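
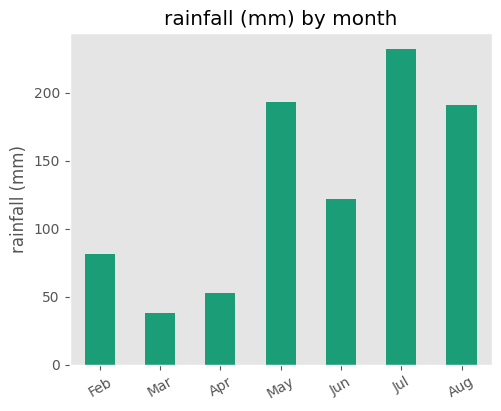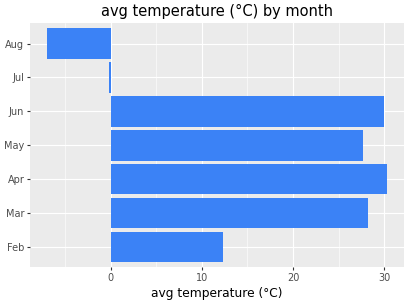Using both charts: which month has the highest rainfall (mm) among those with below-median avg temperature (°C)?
Jul

Chart 2 median avg temperature (°C) ≈ 30; below-median months: Feb, Jul, Aug. Among those, Jul has the highest rainfall (mm) (≈ 225).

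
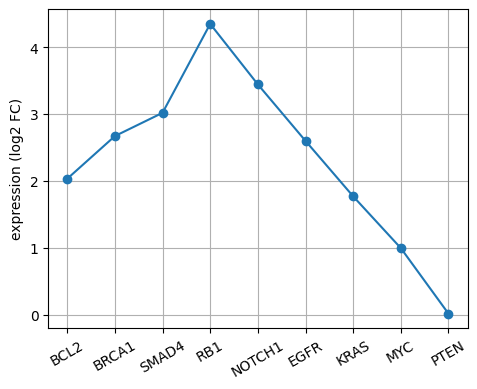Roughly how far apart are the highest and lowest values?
Max RB1 ≈ 4.5, min PTEN ≈ 0.0; range ≈ 4.5.

≈ 4.5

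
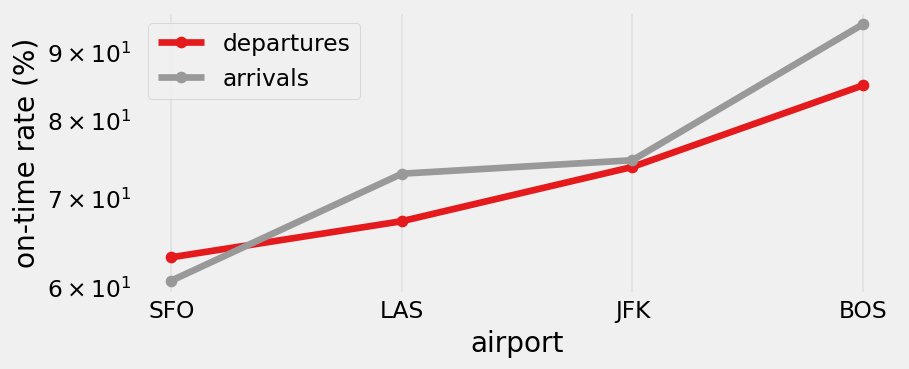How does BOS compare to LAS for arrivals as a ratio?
≈ 1.27×

BOS ≈ 95, LAS ≈ 75; 95/75 ≈ 1.27.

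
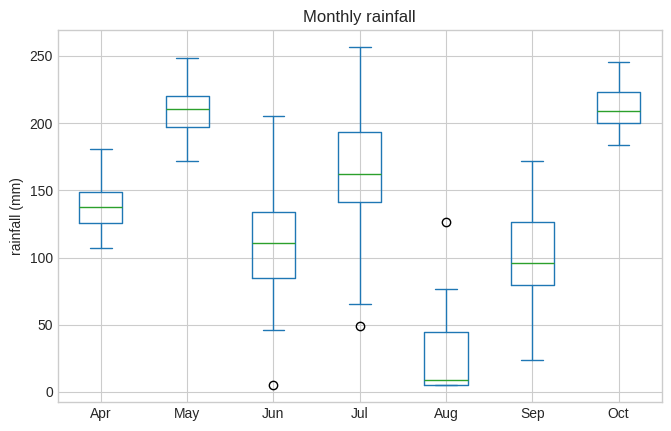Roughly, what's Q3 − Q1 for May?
Q3 ≈ 220, Q1 ≈ 200; IQR ≈ 20.

≈ 20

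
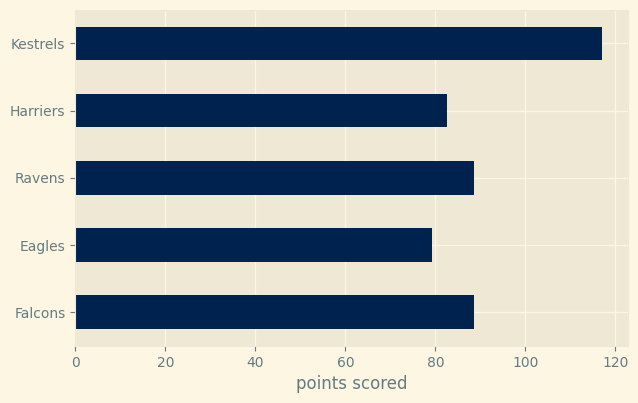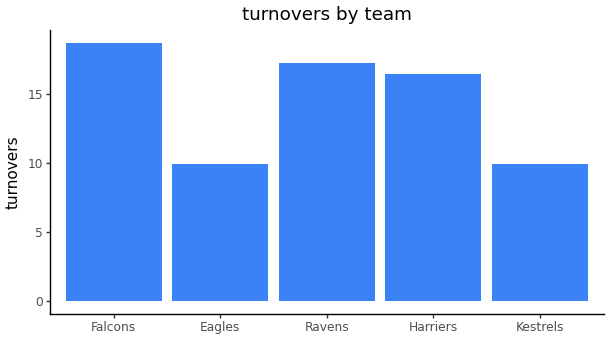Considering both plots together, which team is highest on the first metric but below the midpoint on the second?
Kestrels

Chart 2 median turnovers ≈ 16; below-median teams: Eagles, Kestrels. Among those, Kestrels has the highest points scored (≈ 120).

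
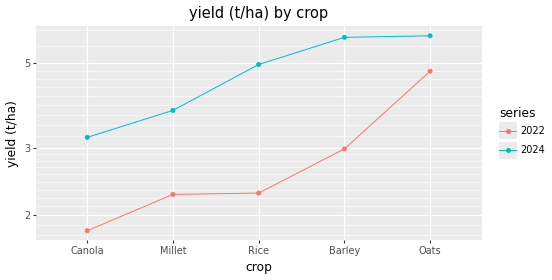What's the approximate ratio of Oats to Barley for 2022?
Oats ≈ 5.0, Barley ≈ 3.0; 5.0/3.0 ≈ 1.67.

≈ 1.67×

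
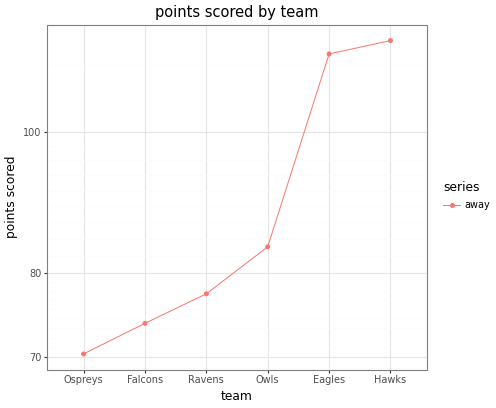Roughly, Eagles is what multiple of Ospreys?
≈ 1.64×

Eagles ≈ 115, Ospreys ≈ 70; 115/70 ≈ 1.64.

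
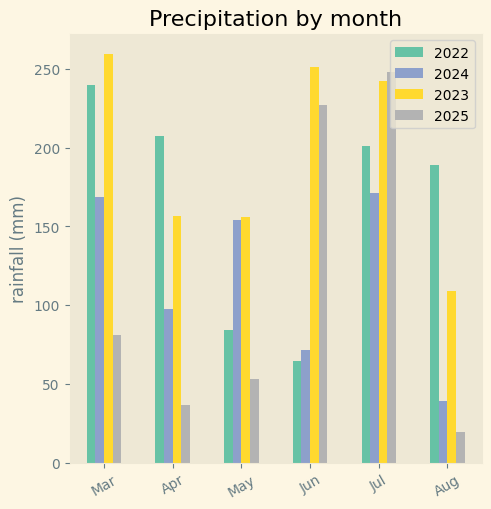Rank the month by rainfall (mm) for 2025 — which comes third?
Top 4 for 2025: Jul ≈ 250, Jun ≈ 225, Mar ≈ 75, May ≈ 50.

Mar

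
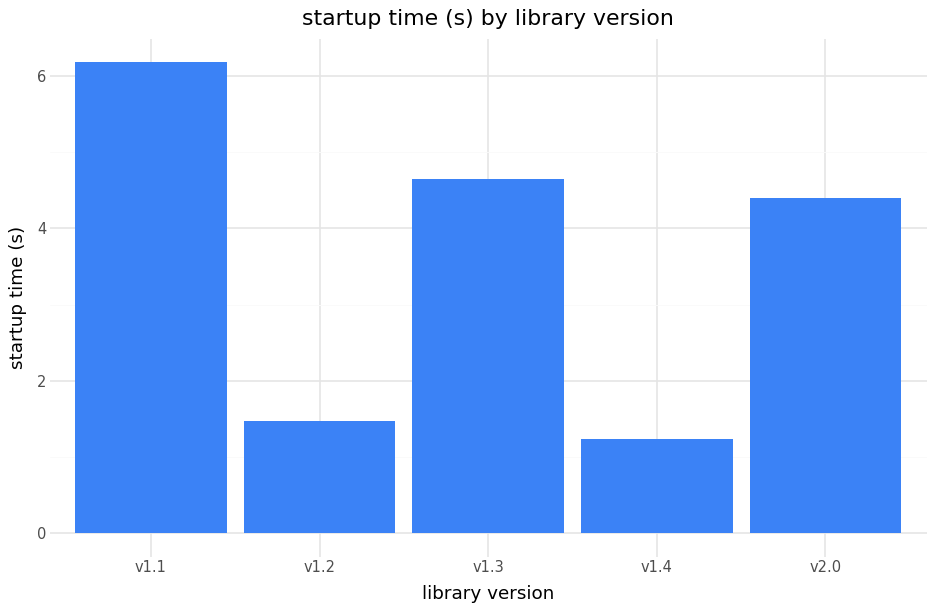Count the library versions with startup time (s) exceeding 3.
Above 3: v1.1, v1.3, v2.0.

3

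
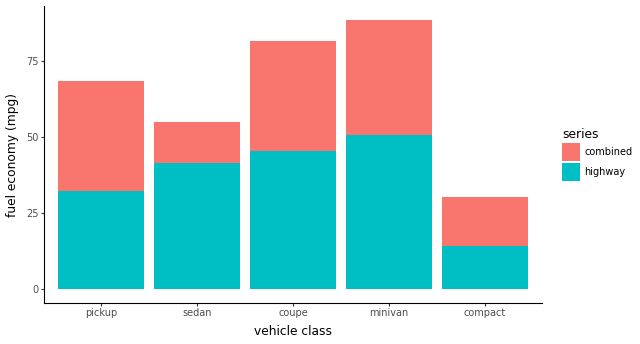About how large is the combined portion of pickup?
≈ 40

combined top ≈ 70, bottom ≈ 30; segment ≈ 40.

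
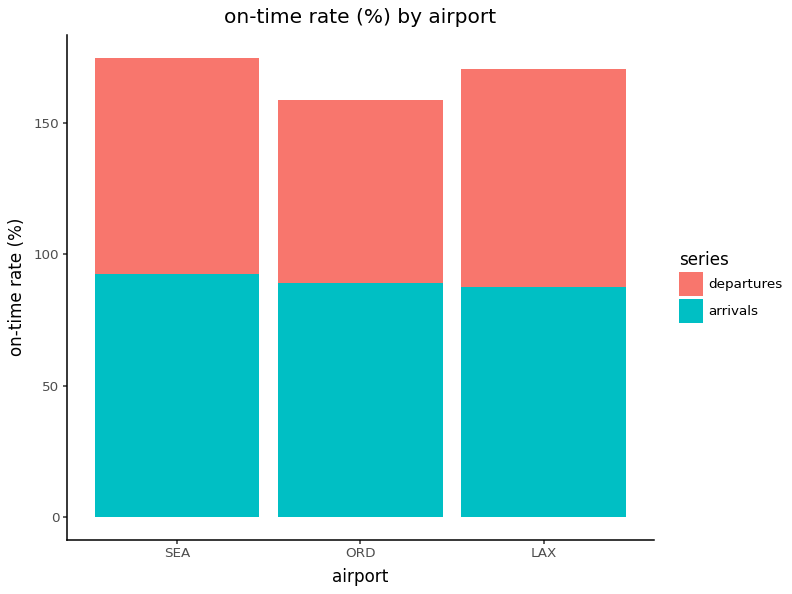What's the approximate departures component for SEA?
departures top ≈ 180, bottom ≈ 100; segment ≈ 80.

≈ 80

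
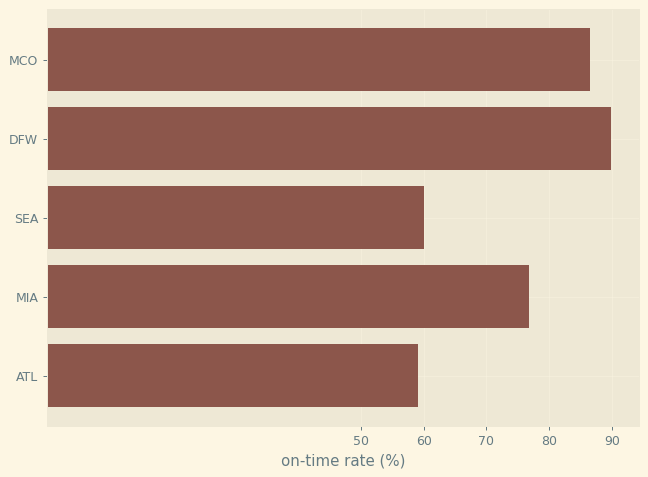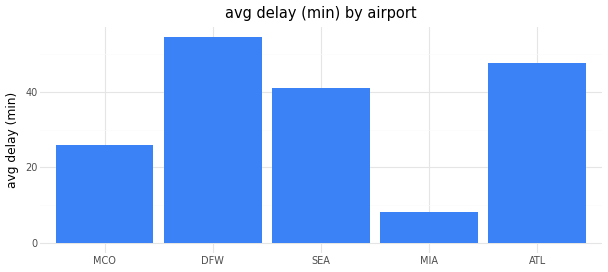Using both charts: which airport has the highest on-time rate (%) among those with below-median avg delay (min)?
Chart 2 median avg delay (min) ≈ 40; below-median airports: MCO, MIA. Among those, MCO has the highest on-time rate (%) (≈ 90).

MCO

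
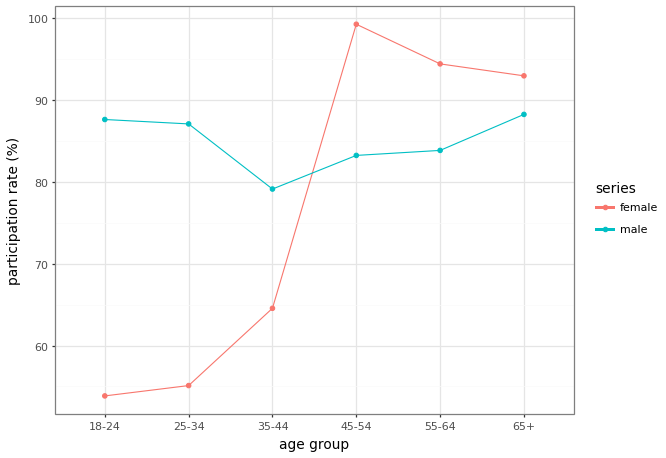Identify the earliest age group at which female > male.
45-54

35-44: female ≈ 65 vs male ≈ 80 (not yet); 45-54: female ≈ 100 vs male ≈ 85 (first crossover).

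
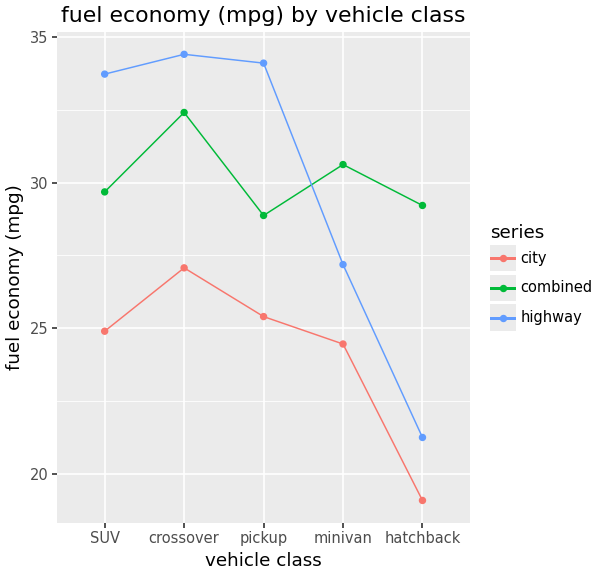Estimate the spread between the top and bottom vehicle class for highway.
≈ 12

Max crossover ≈ 34, min hatchback ≈ 22; range ≈ 12.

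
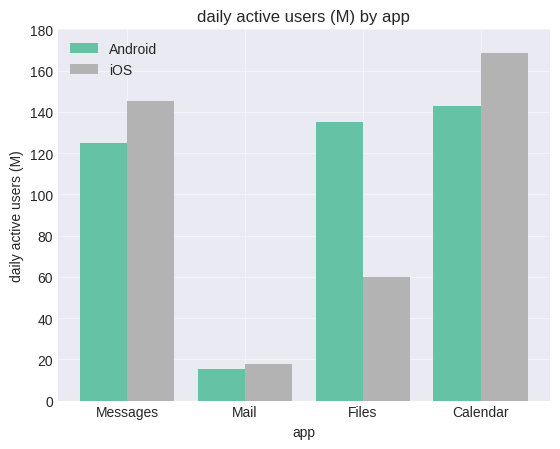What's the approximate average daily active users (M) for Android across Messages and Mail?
(120 + 20) / 2 ≈ 70.

≈ 70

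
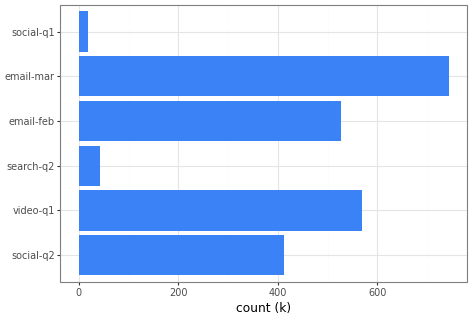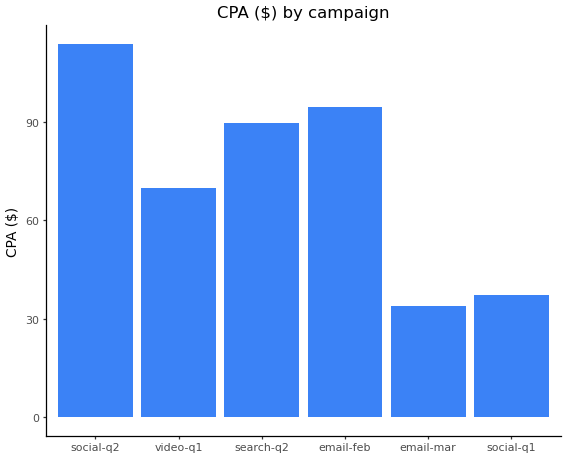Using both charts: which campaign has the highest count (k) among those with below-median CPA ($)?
Chart 2 median CPA ($) ≈ 80; below-median campaigns: video-q1, email-mar, social-q1. Among those, email-mar has the highest count (k) (≈ 700).

email-mar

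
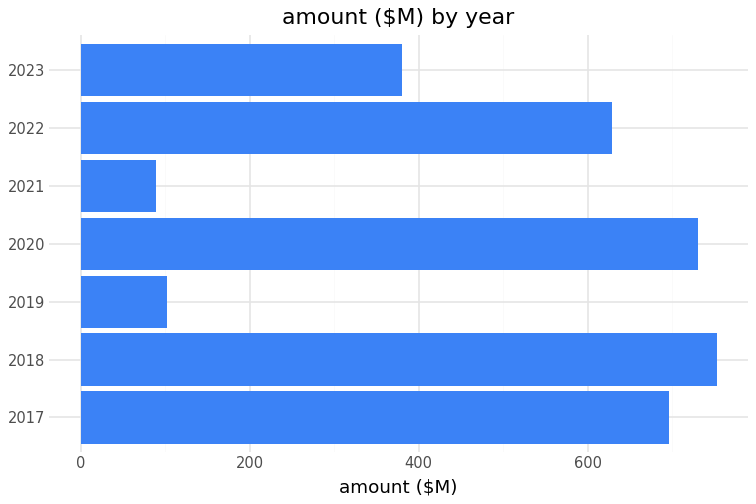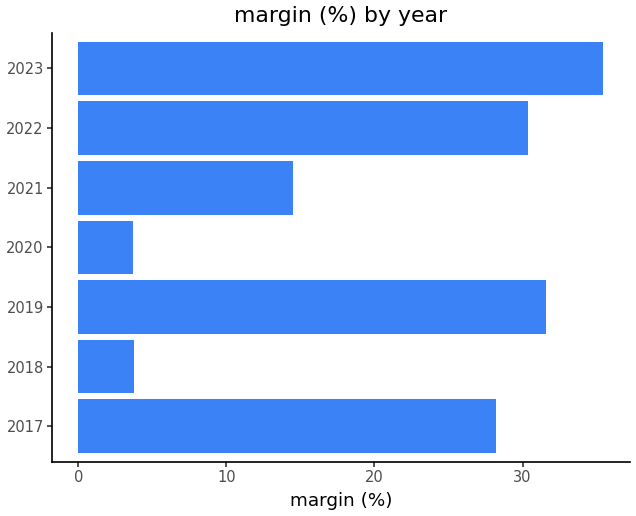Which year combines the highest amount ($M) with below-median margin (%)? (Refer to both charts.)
Chart 2 median margin (%) ≈ 30; below-median years: 2018, 2020, 2021. Among those, 2018 has the highest amount ($M) (≈ 800).

2018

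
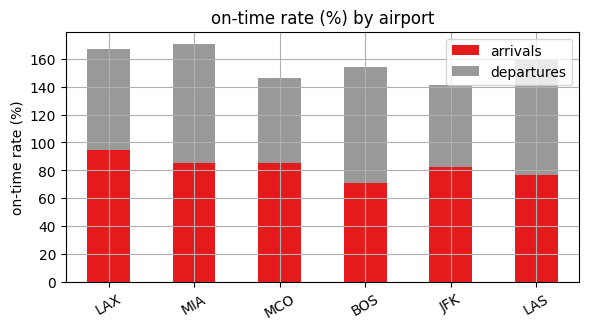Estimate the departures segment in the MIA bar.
departures top ≈ 180, bottom ≈ 80; segment ≈ 100.

≈ 100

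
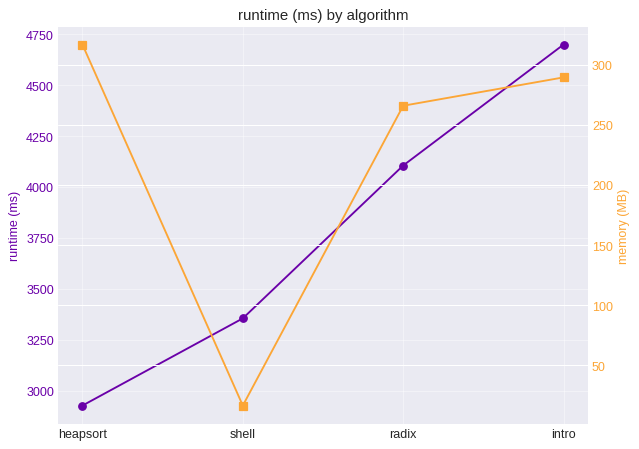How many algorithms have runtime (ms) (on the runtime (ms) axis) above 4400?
Above 4400: intro.

1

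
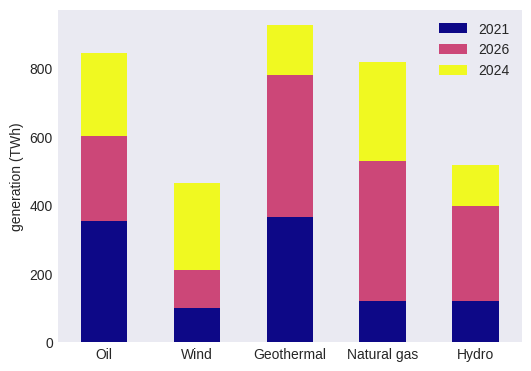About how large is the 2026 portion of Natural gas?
≈ 400

2026 top ≈ 500, bottom ≈ 100; segment ≈ 400.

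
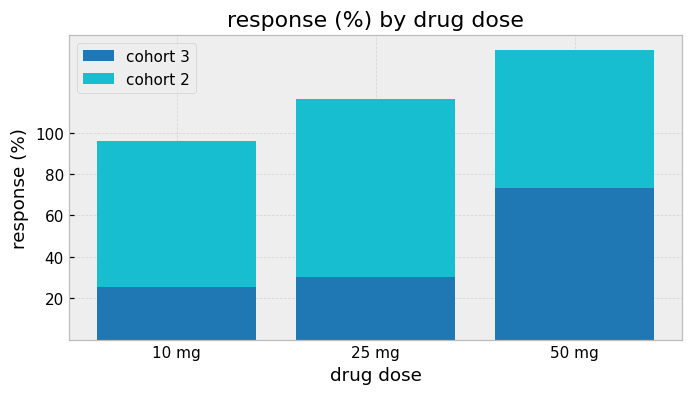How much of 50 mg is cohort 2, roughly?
cohort 2 top ≈ 140, bottom ≈ 80; segment ≈ 60.

≈ 60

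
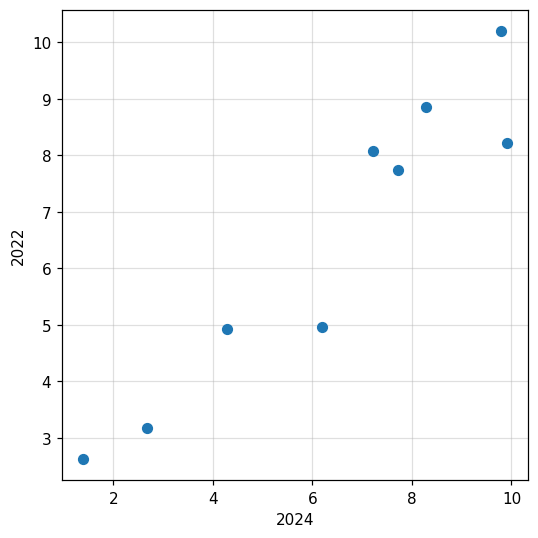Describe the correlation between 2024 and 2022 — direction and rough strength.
positive, strong

Points are positively correlated; strong (|r| ≈ 0.9).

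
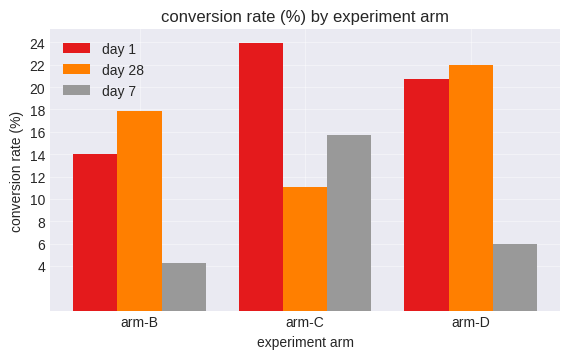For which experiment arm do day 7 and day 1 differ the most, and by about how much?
arm-D, ≈ 14 %

arm-D: day 7 ≈ 6, day 1 ≈ 20 → gap ≈ 14. Next-largest (arm-B) is only ≈ 10.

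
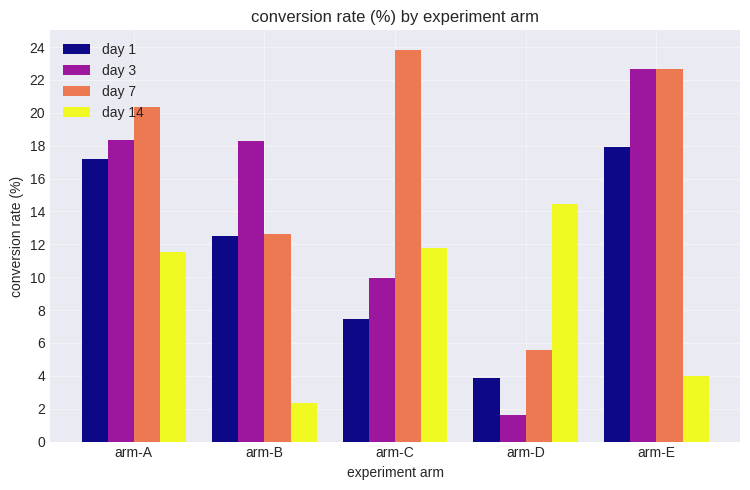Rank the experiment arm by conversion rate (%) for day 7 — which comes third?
arm-A

Top 4 for day 7: arm-C ≈ 24, arm-E ≈ 22, arm-A ≈ 20, arm-B ≈ 12.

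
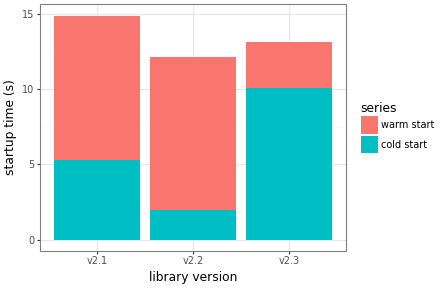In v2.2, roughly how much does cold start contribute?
≈ 2

cold start top ≈ 2, bottom ≈ 0; segment ≈ 2.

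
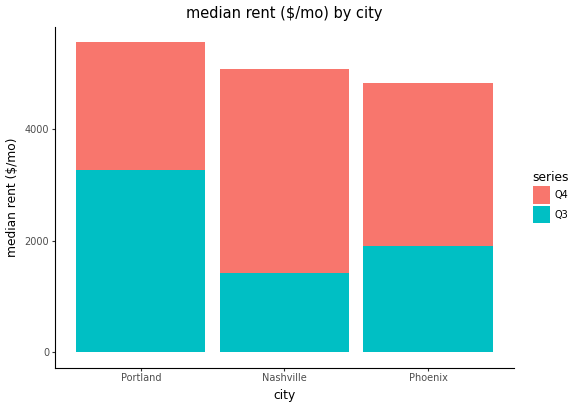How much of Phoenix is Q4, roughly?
≈ 3000

Q4 top ≈ 5000, bottom ≈ 2000; segment ≈ 3000.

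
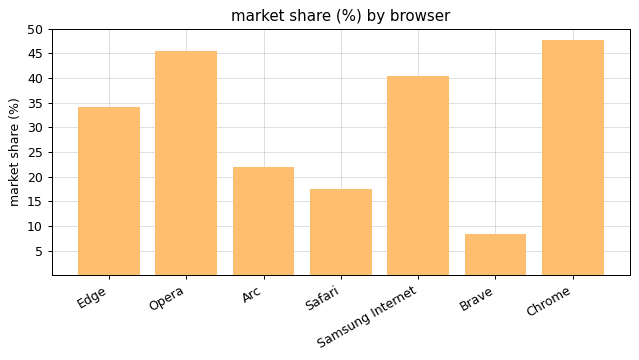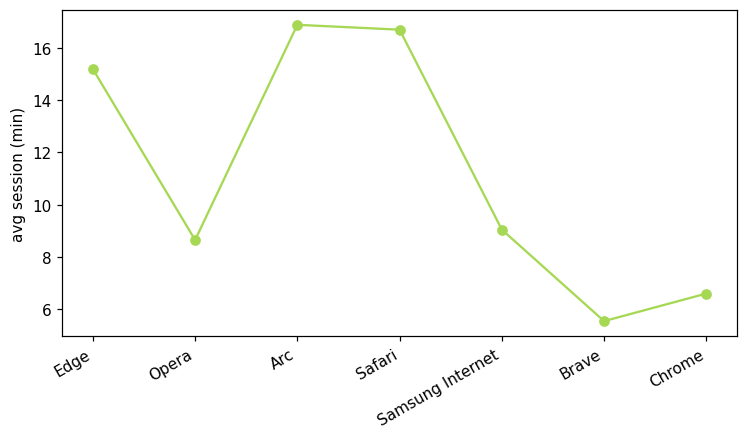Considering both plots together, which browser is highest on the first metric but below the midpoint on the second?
Chrome

Chart 2 median avg session (min) ≈ 10; below-median browsers: Opera, Brave, Chrome. Among those, Chrome has the highest market share (%) (≈ 50).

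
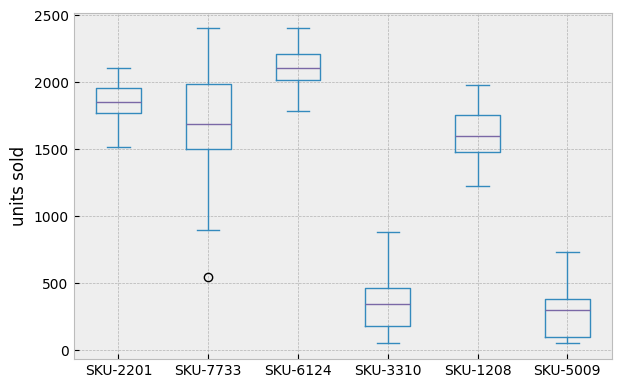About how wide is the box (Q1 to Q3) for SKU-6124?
Q3 ≈ 2200, Q1 ≈ 2000; IQR ≈ 200.

≈ 200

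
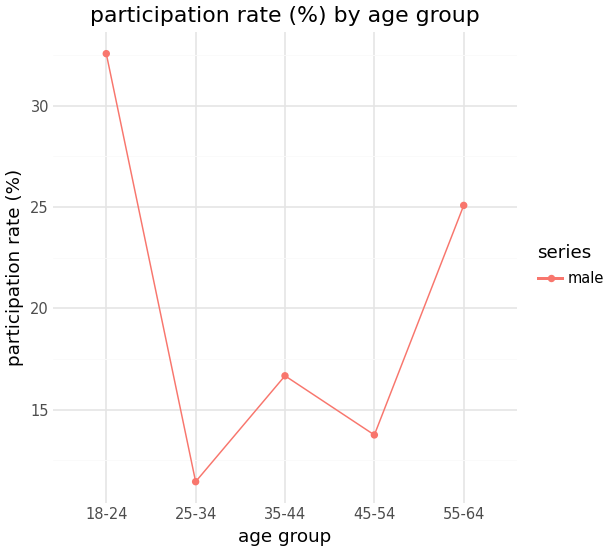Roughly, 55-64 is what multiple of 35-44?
55-64 ≈ 26, 35-44 ≈ 16; 26/16 ≈ 1.62.

≈ 1.62×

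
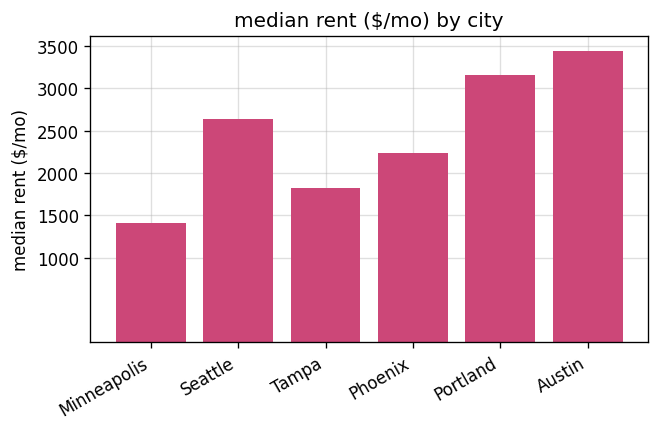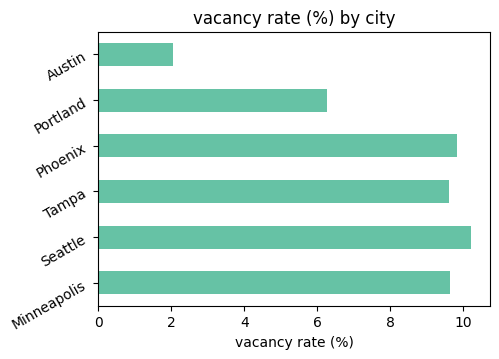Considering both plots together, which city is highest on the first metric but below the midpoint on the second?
Austin

Chart 2 median vacancy rate (%) ≈ 10; below-median cities: Tampa, Portland, Austin. Among those, Austin has the highest median rent ($/mo) (≈ 3500).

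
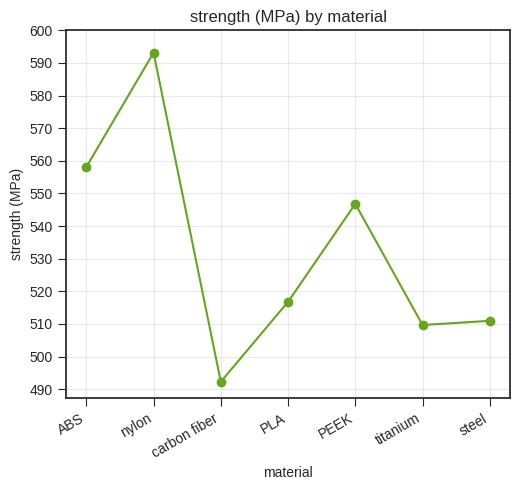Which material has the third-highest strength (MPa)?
PEEK

Top 4: nylon ≈ 590, ABS ≈ 560, PEEK ≈ 550, PLA ≈ 520.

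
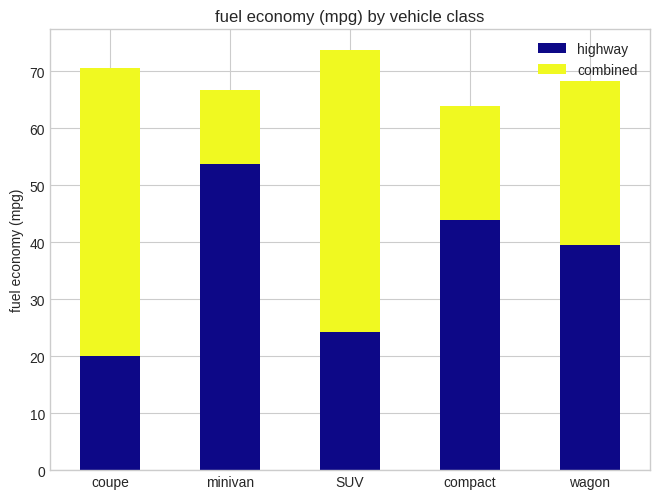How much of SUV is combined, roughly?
combined top ≈ 70, bottom ≈ 20; segment ≈ 50.

≈ 50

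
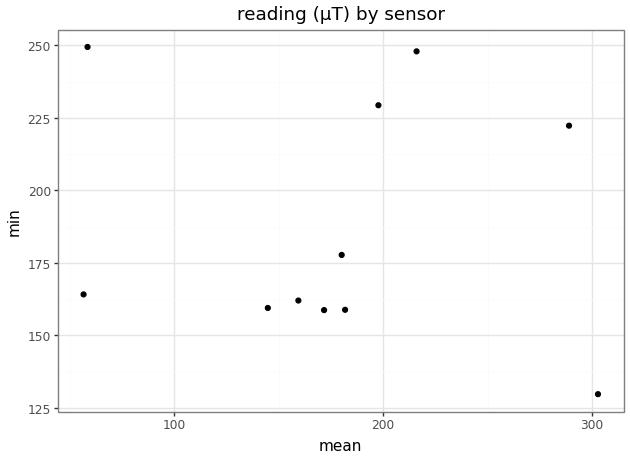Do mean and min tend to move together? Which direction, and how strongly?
no clear correlation

Points are roughly uncorrelated; weak (|r| ≈ 0.1).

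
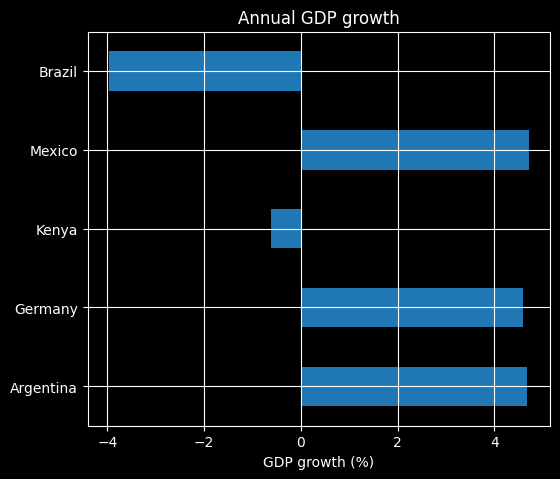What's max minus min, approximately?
Max Mexico ≈ 5, min Brazil ≈ -4; range ≈ 9.

≈ 9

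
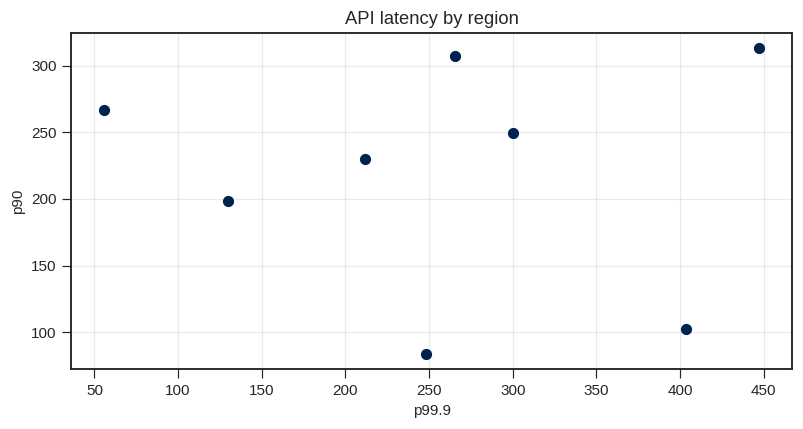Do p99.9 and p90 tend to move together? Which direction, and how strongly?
Points are roughly uncorrelated; weak (|r| ≈ 0.0).

no clear correlation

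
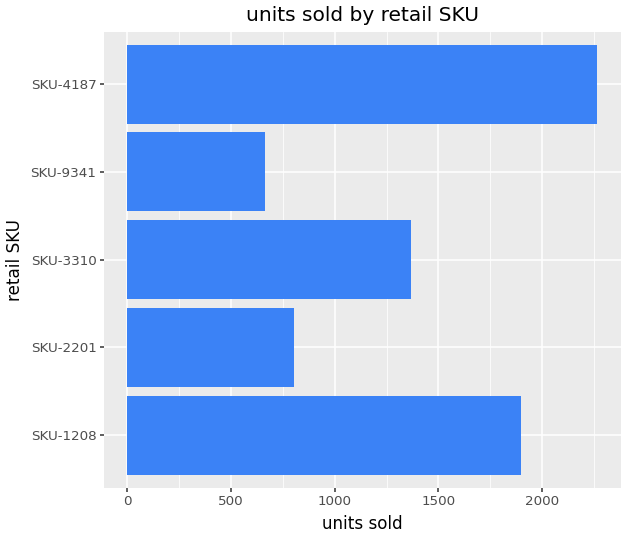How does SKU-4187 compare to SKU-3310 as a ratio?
SKU-4187 ≈ 2200, SKU-3310 ≈ 1400; 2200/1400 ≈ 1.57.

≈ 1.57×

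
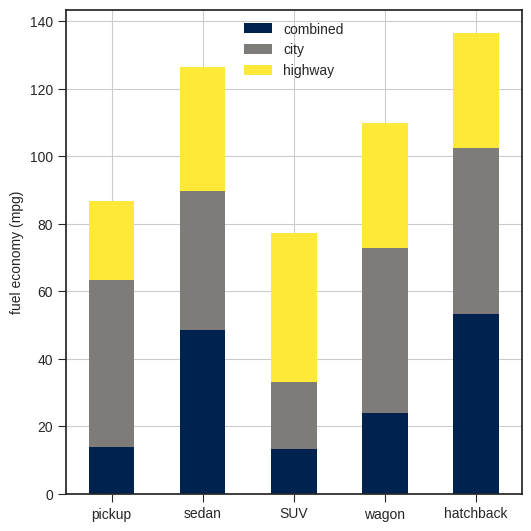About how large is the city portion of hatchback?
≈ 40

city top ≈ 100, bottom ≈ 60; segment ≈ 40.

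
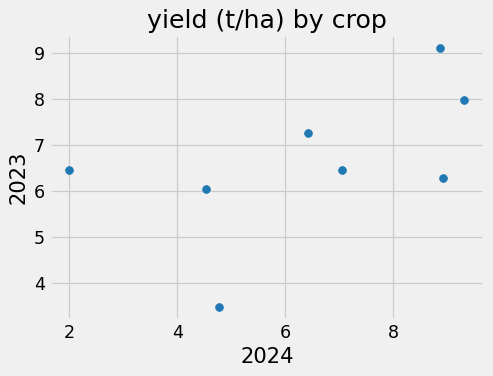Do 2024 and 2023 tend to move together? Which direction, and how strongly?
positive, moderate

Points are positively correlated; moderate (|r| ≈ 0.5).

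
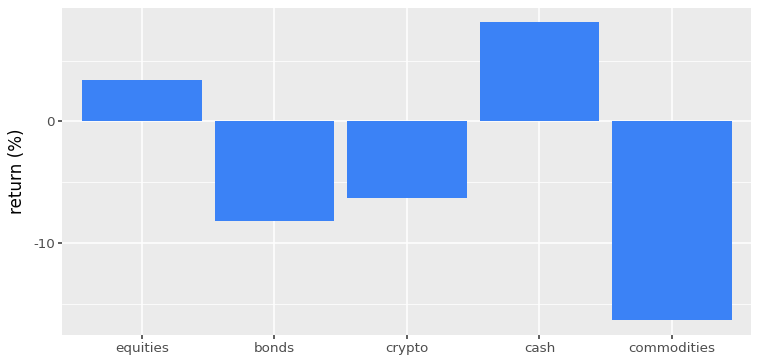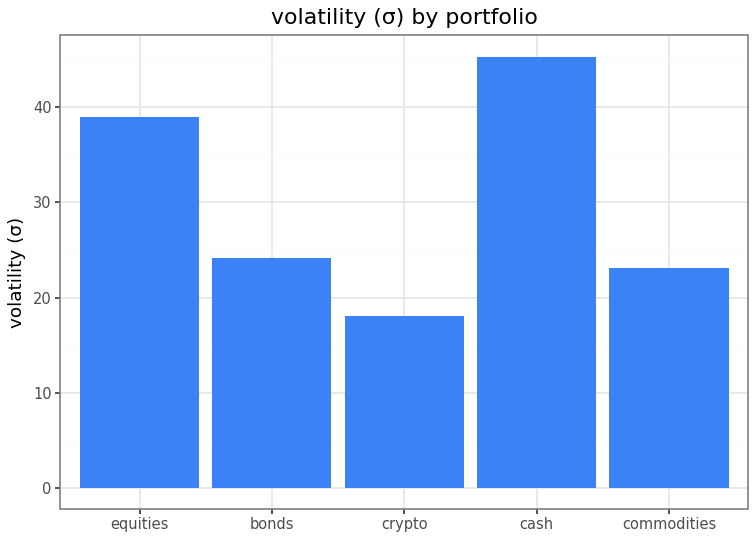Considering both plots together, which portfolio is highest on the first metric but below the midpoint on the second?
crypto

Chart 2 median volatility (σ) ≈ 25; below-median portfolios: crypto, commodities. Among those, crypto has the highest return (%) (≈ -6).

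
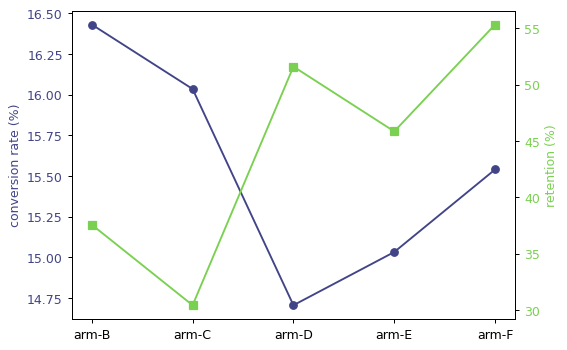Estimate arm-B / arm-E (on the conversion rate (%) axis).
arm-B ≈ 16.4, arm-E ≈ 15.0; 16.4/15.0 ≈ 1.09.

≈ 1.09×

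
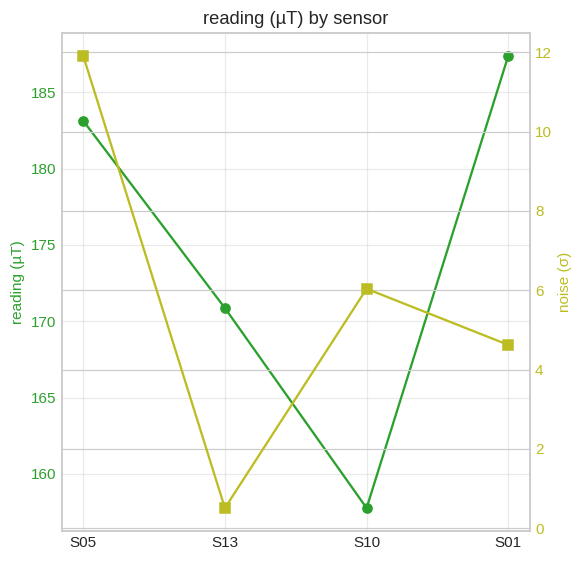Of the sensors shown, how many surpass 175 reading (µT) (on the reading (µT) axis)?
2

Above 175: S05, S01.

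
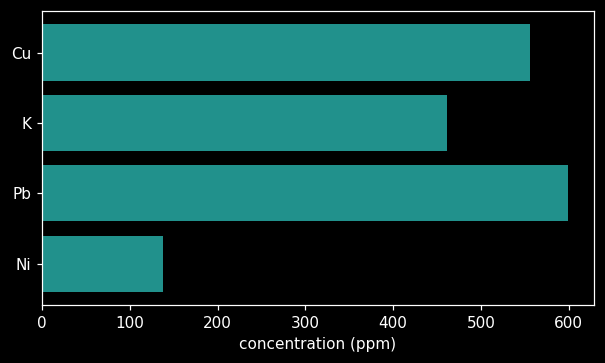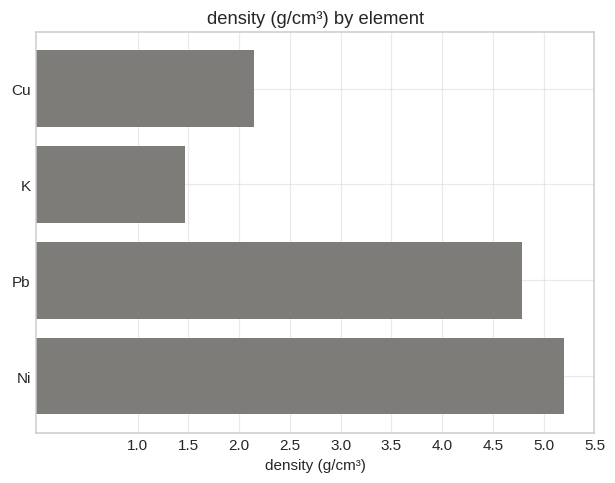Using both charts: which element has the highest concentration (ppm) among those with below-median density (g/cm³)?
Cu

Chart 2 median density (g/cm³) ≈ 3.5; below-median elements: Cu, K. Among those, Cu has the highest concentration (ppm) (≈ 600).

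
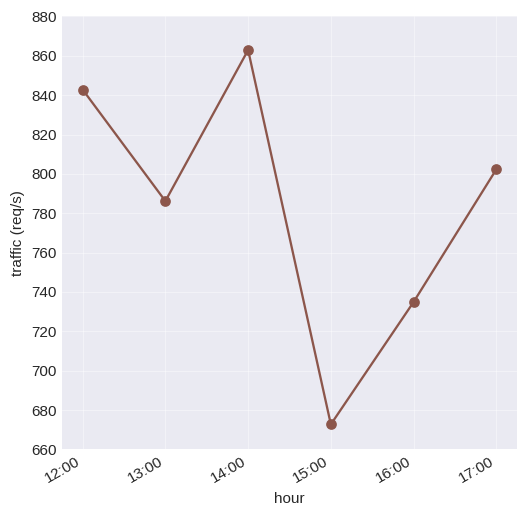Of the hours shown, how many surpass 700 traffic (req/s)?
Above 700: 12:00, 13:00, 14:00, 16:00, 17:00.

5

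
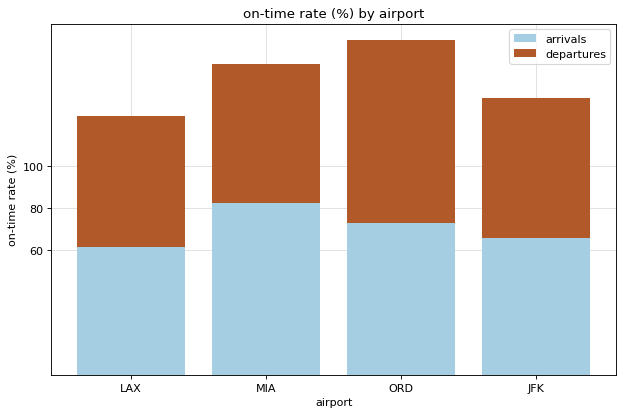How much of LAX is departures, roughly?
departures top ≈ 120, bottom ≈ 60; segment ≈ 60.

≈ 60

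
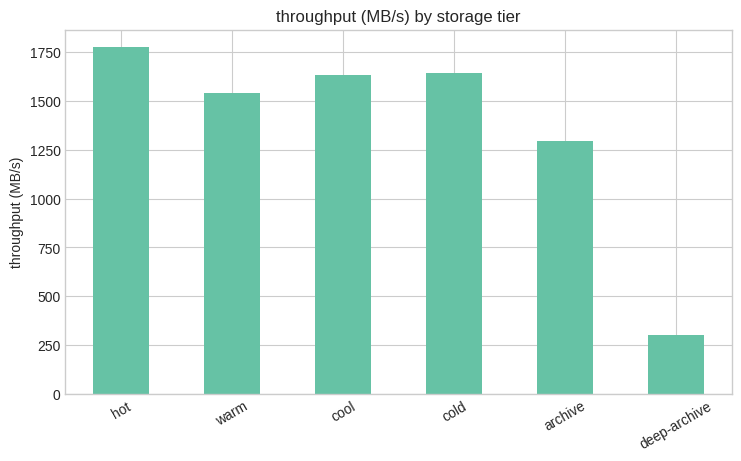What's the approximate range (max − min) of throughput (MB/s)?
≈ 1600

Max hot ≈ 1800, min deep-archive ≈ 200; range ≈ 1600.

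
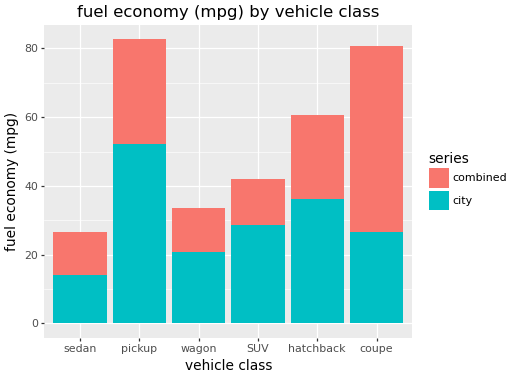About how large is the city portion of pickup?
≈ 50

city top ≈ 50, bottom ≈ 0; segment ≈ 50.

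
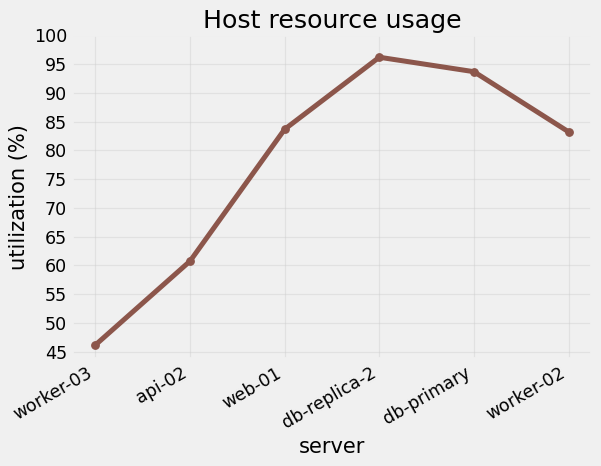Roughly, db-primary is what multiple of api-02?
db-primary ≈ 95, api-02 ≈ 60; 95/60 ≈ 1.58.

≈ 1.58×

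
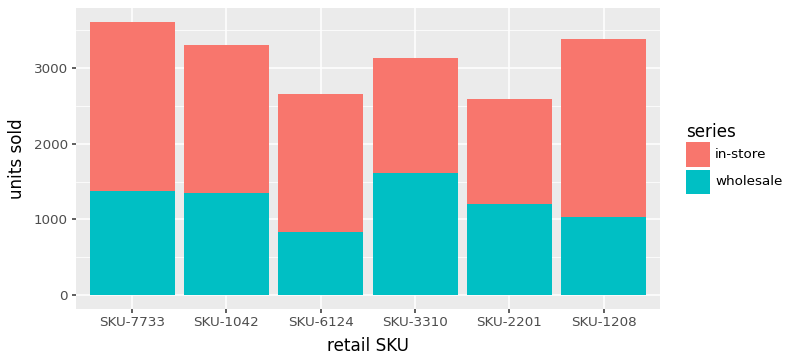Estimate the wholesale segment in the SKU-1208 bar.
wholesale top ≈ 1000, bottom ≈ 0; segment ≈ 1000.

≈ 1000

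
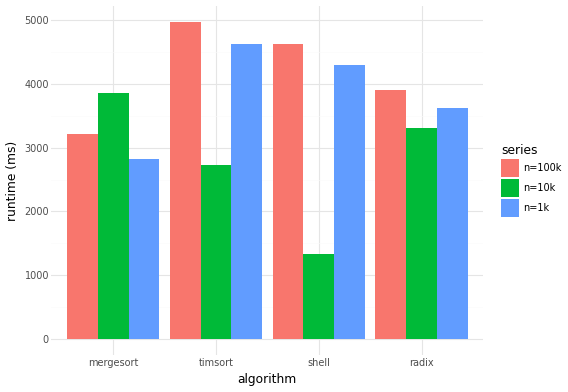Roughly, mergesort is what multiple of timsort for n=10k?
≈ 1.6×

mergesort ≈ 4000, timsort ≈ 2500; 4000/2500 ≈ 1.6.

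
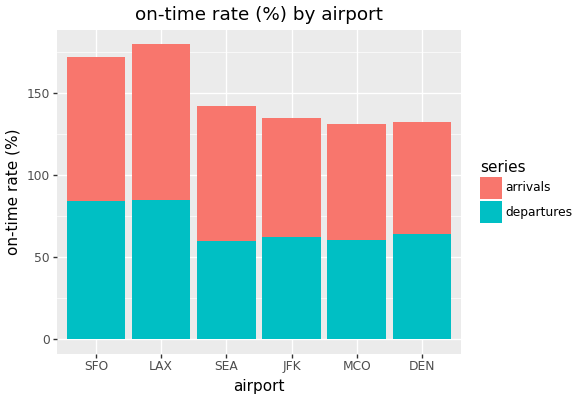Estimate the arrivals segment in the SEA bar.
≈ 80

arrivals top ≈ 140, bottom ≈ 60; segment ≈ 80.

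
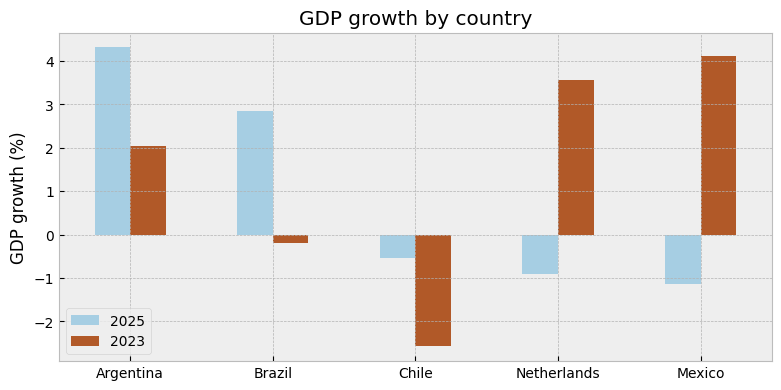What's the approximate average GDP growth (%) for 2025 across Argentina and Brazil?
≈ 4

(4 + 3) / 2 ≈ 4.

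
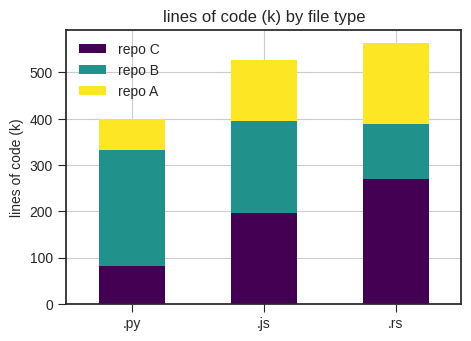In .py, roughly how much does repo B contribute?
≈ 250

repo B top ≈ 350, bottom ≈ 100; segment ≈ 250.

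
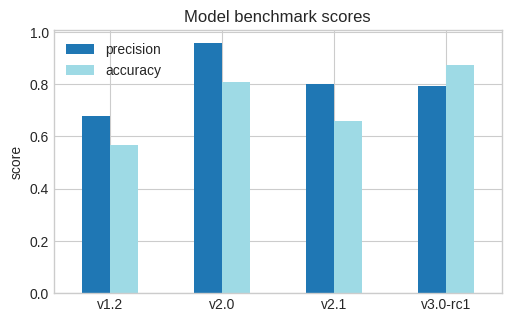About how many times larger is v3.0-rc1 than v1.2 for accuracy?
v3.0-rc1 ≈ 0.9, v1.2 ≈ 0.6; 0.9/0.6 ≈ 1.5.

≈ 1.5×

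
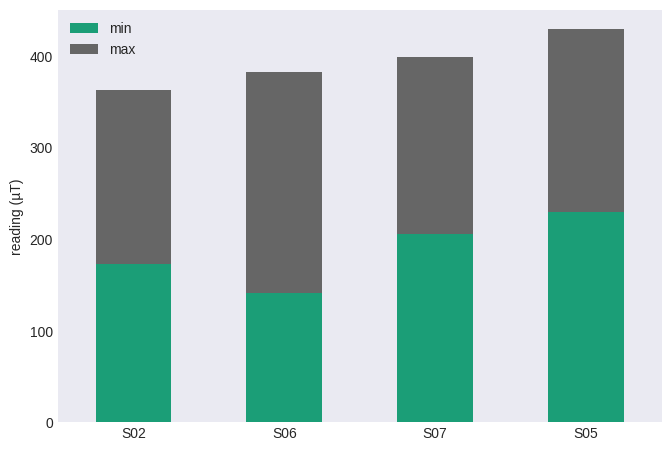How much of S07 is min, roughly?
≈ 200

min top ≈ 200, bottom ≈ 0; segment ≈ 200.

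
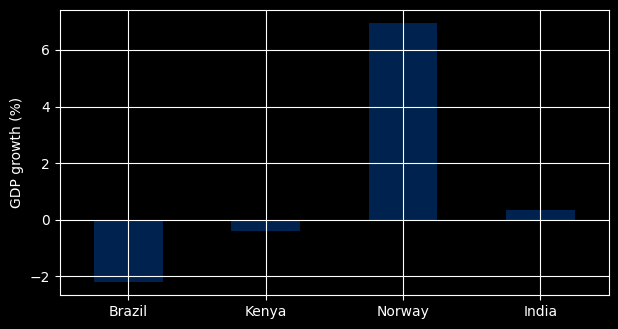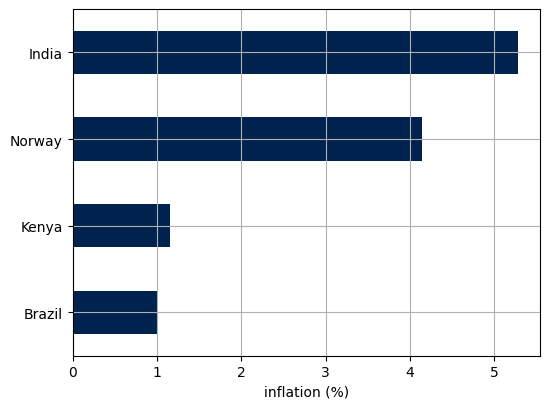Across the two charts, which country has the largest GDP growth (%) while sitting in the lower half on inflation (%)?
Chart 2 median inflation (%) ≈ 2.5; below-median countries: Brazil, Kenya. Among those, Kenya has the highest GDP growth (%) (≈ 0).

Kenya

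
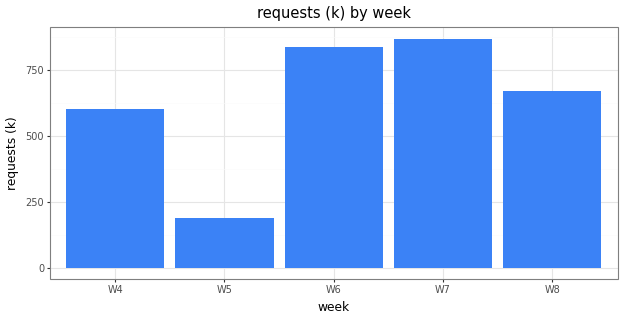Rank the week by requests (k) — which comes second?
Top 3: W7 ≈ 900, W6 ≈ 800, W8 ≈ 700.

W6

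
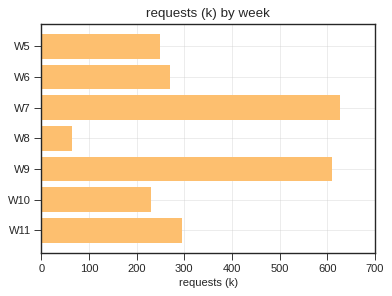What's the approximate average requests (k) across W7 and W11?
≈ 450

(600 + 300) / 2 ≈ 450.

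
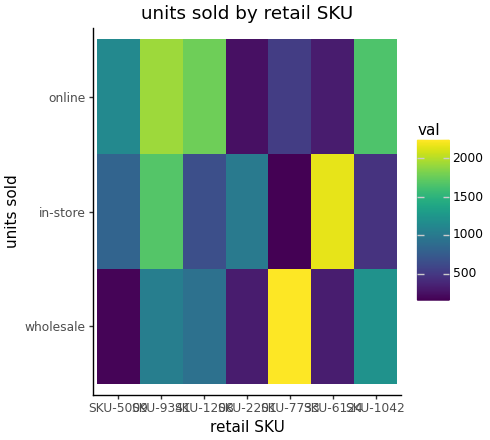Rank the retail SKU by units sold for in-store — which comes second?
SKU-9341

Top 3 for in-store: SKU-6124 ≈ 2200, SKU-9341 ≈ 1600, SKU-2201 ≈ 1000.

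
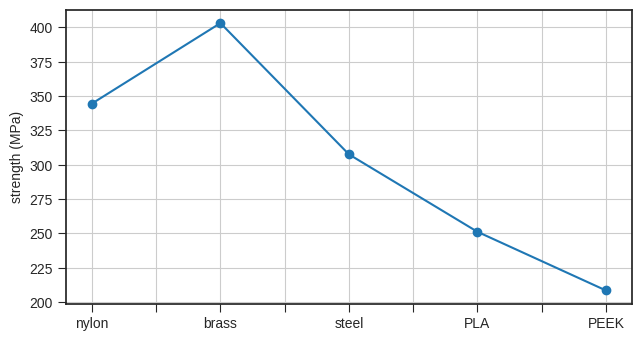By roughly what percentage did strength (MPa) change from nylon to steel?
≈ -11.8%

nylon ≈ 340, steel ≈ 300; (300 − 340) / 340 ≈ -11.8%.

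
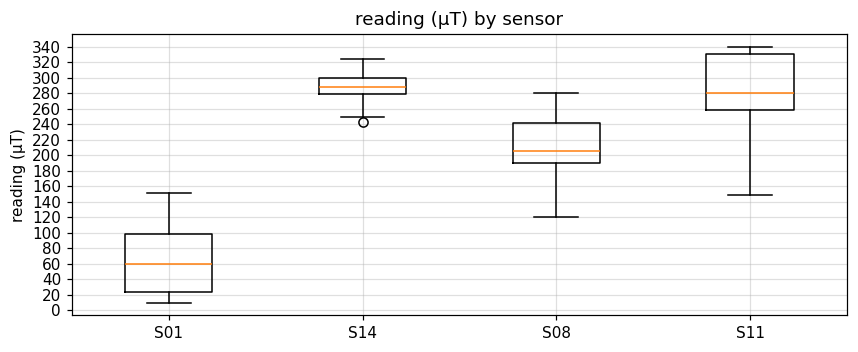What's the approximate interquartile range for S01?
≈ 80

Q3 ≈ 100, Q1 ≈ 20; IQR ≈ 80.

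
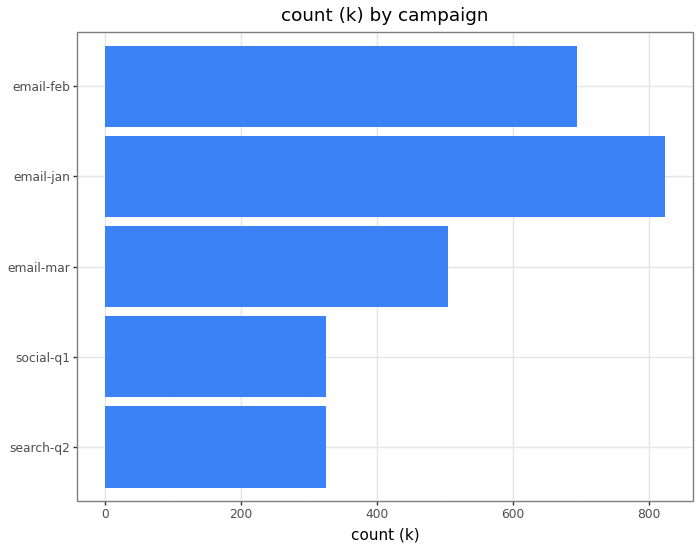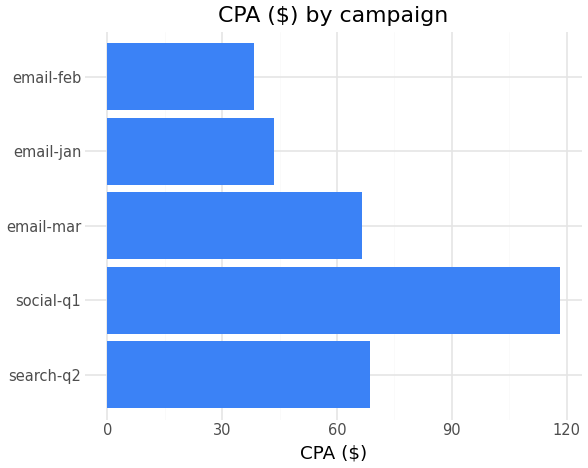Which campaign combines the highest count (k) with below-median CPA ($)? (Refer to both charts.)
email-jan

Chart 2 median CPA ($) ≈ 60; below-median campaigns: email-jan, email-feb. Among those, email-jan has the highest count (k) (≈ 800).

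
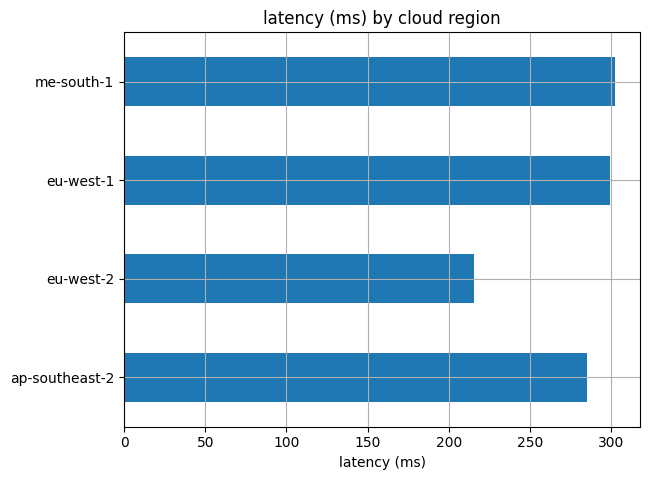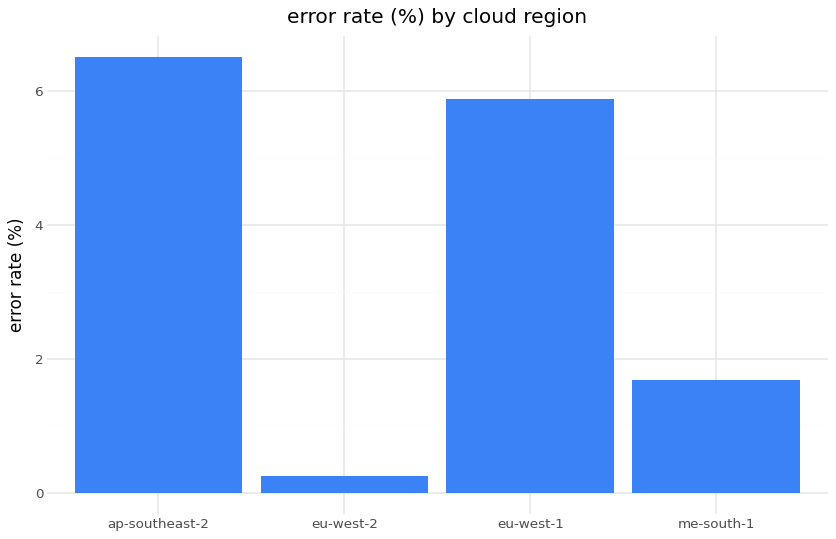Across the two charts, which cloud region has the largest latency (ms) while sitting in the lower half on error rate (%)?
me-south-1

Chart 2 median error rate (%) ≈ 4; below-median cloud regions: eu-west-2, me-south-1. Among those, me-south-1 has the highest latency (ms) (≈ 300).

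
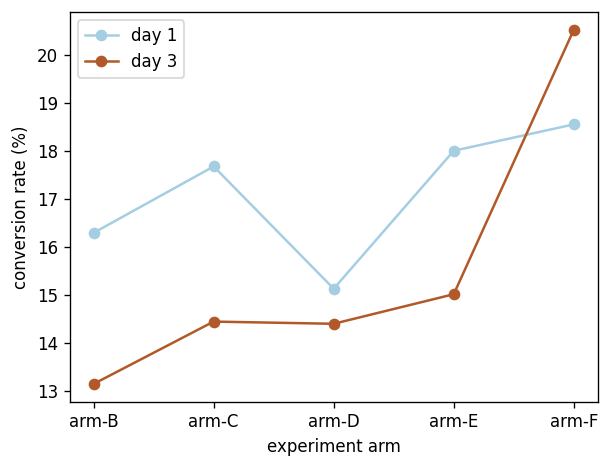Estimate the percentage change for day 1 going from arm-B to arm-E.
≈ +12.5%

arm-B ≈ 16, arm-E ≈ 18; (18 − 16) / 16 ≈ +12.5%.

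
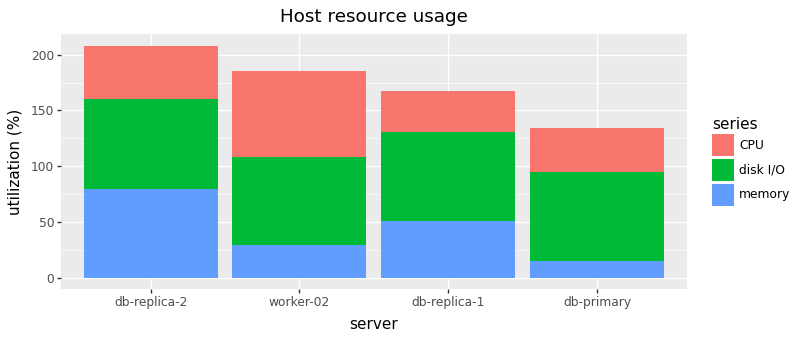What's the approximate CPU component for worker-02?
CPU top ≈ 180, bottom ≈ 100; segment ≈ 80.

≈ 80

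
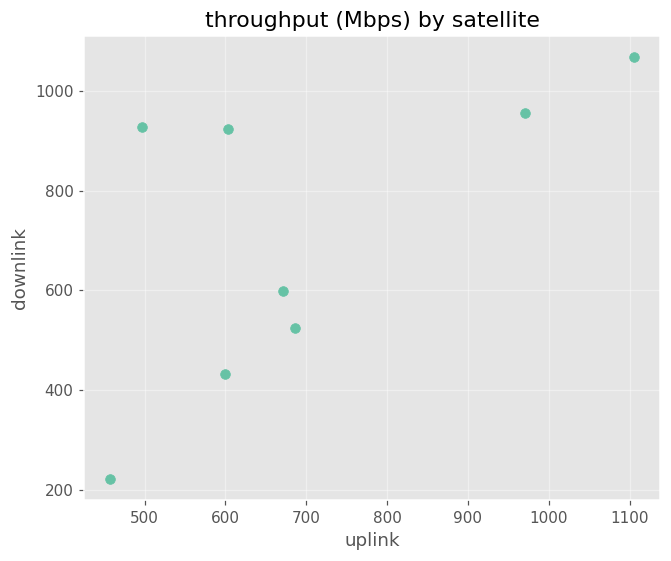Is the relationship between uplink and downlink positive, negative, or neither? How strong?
positive, moderate

Points are positively correlated; moderate (|r| ≈ 0.6).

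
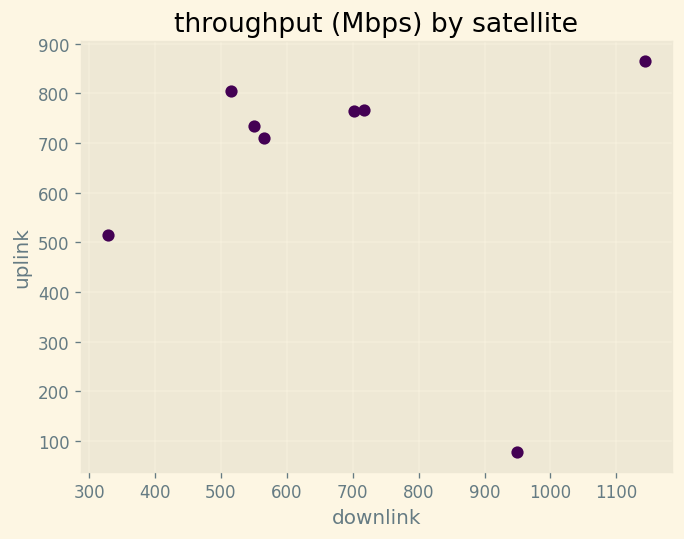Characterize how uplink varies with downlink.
no clear correlation

Points are roughly uncorrelated; weak (|r| ≈ 0.1).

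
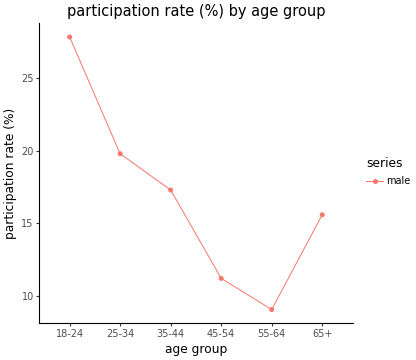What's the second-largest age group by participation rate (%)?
Top 3: 18-24 ≈ 28, 25-34 ≈ 20, 35-44 ≈ 18.

25-34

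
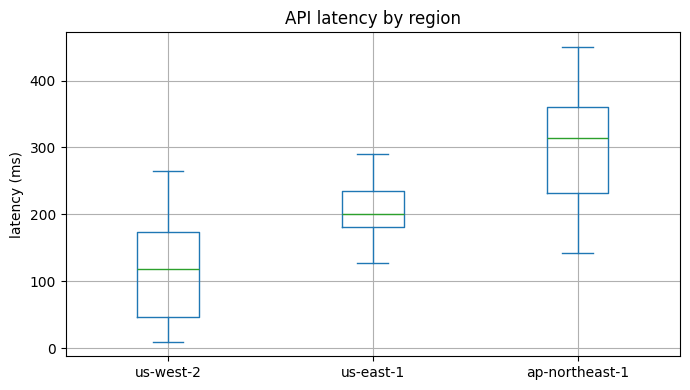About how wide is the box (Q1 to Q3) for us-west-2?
Q3 ≈ 180, Q1 ≈ 40; IQR ≈ 140.

≈ 140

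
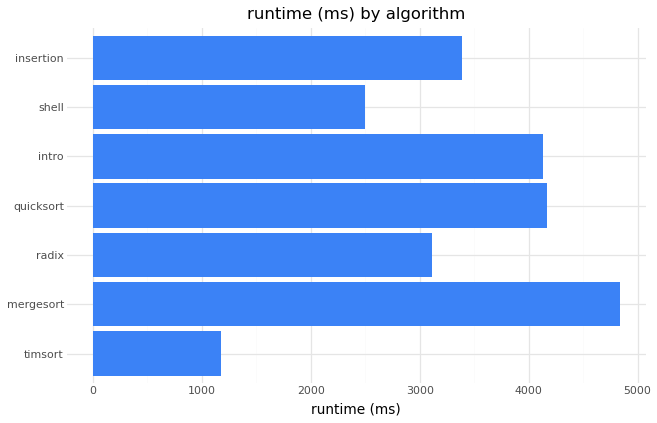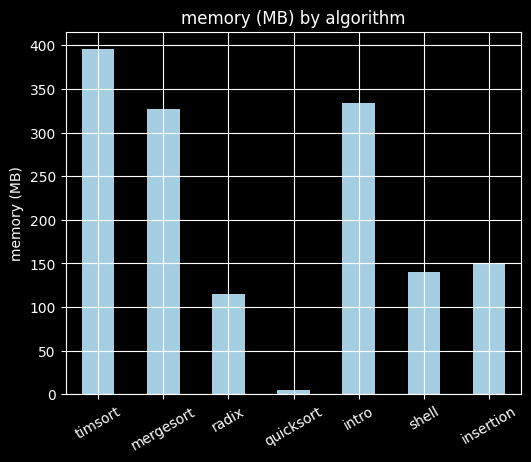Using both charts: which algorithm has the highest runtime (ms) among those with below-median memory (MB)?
quicksort

Chart 2 median memory (MB) ≈ 150; below-median algorithms: radix, quicksort, shell. Among those, quicksort has the highest runtime (ms) (≈ 4000).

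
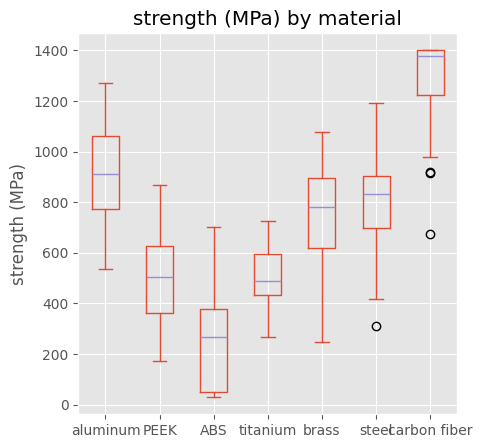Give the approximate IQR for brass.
≈ 300

Q3 ≈ 900, Q1 ≈ 600; IQR ≈ 300.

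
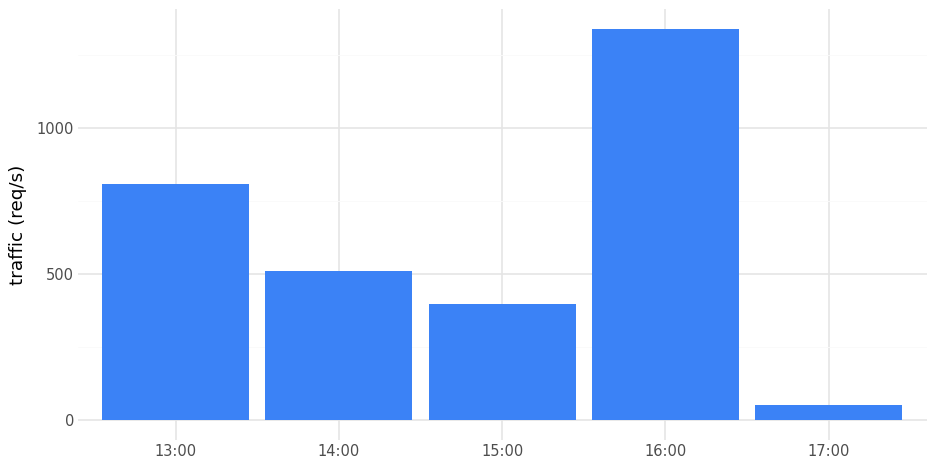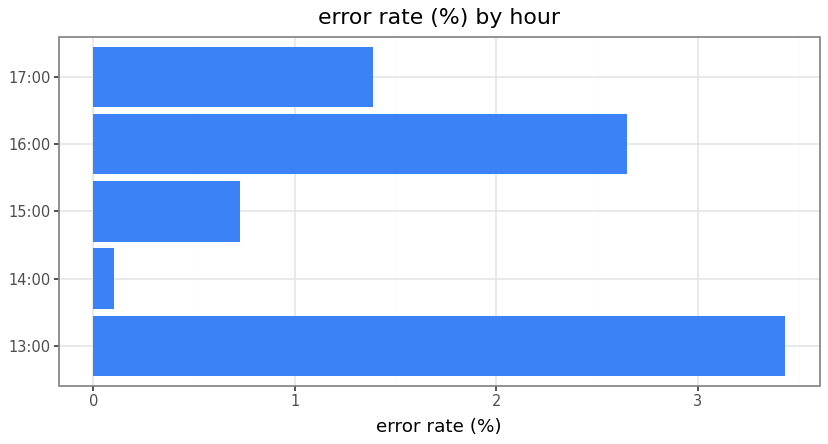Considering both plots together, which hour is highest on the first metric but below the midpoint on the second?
Chart 2 median error rate (%) ≈ 1.5; below-median hours: 14:00, 15:00. Among those, 14:00 has the highest traffic (req/s) (≈ 600).

14:00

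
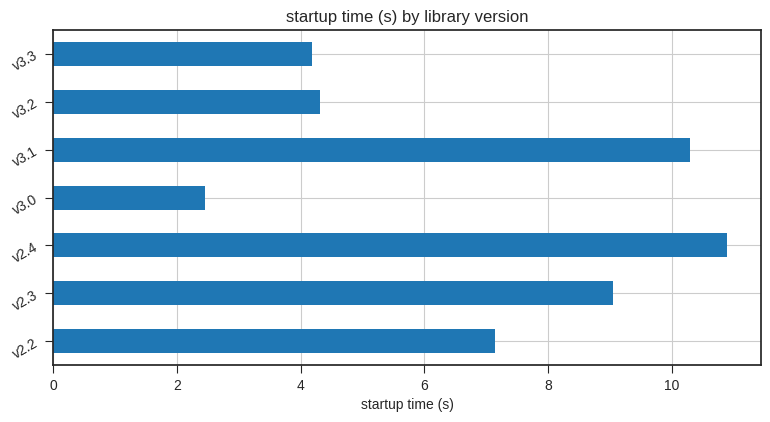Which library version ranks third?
Top 4: v2.4 ≈ 11, v3.1 ≈ 10, v2.3 ≈ 9, v2.2 ≈ 7.

v2.3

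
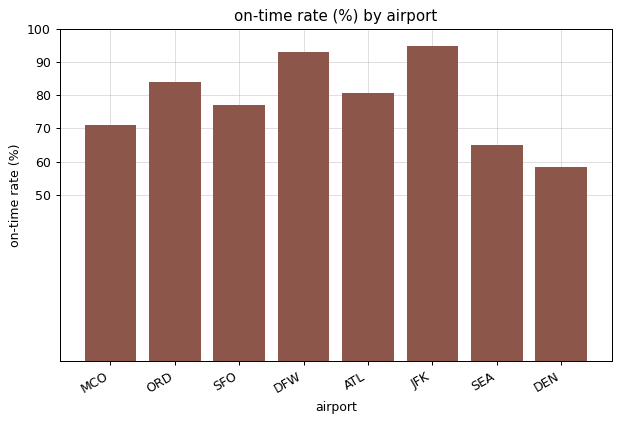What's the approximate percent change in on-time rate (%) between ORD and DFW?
≈ +12.5%

ORD ≈ 80, DFW ≈ 90; (90 − 80) / 80 ≈ +12.5%.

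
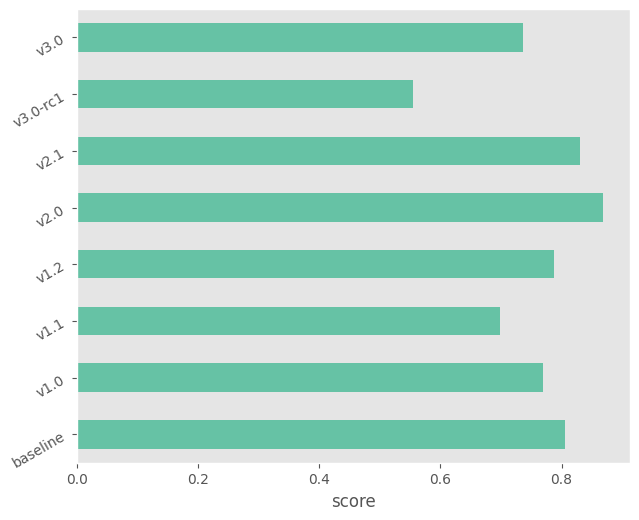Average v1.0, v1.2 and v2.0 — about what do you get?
≈ 0.83

(0.8 + 0.8 + 0.9) / 3 ≈ 0.83.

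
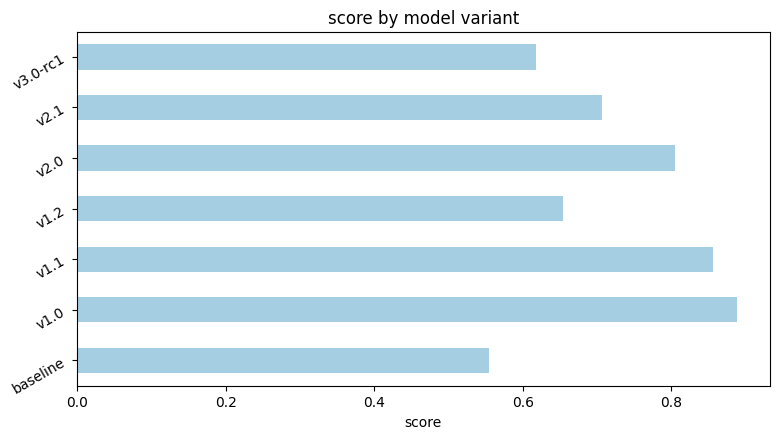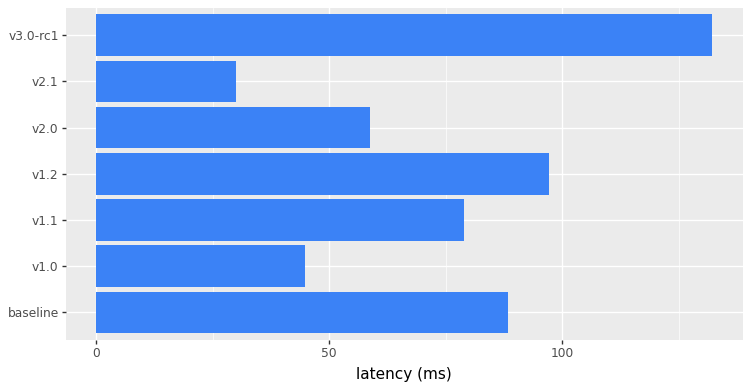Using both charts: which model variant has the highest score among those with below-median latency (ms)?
Chart 2 median latency (ms) ≈ 80; below-median model variants: v1.0, v2.0, v2.1. Among those, v1.0 has the highest score (≈ 0.9).

v1.0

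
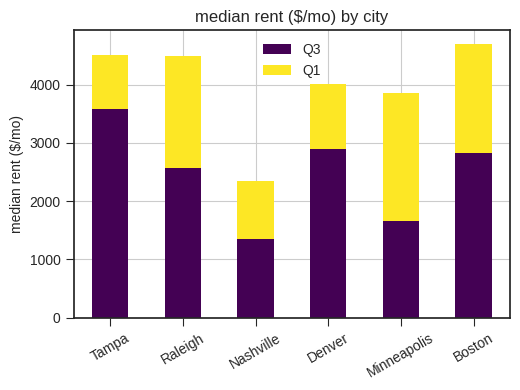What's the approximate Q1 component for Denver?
≈ 1000

Q1 top ≈ 4000, bottom ≈ 3000; segment ≈ 1000.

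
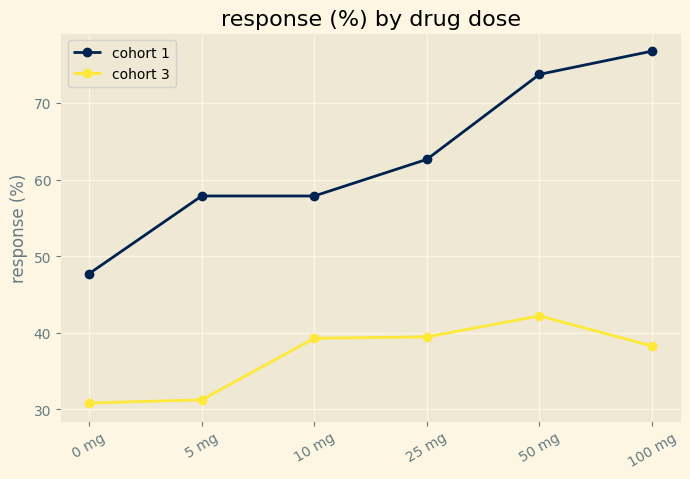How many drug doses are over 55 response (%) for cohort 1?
5

Above 55: 5 mg, 10 mg, 25 mg, 50 mg, 100 mg.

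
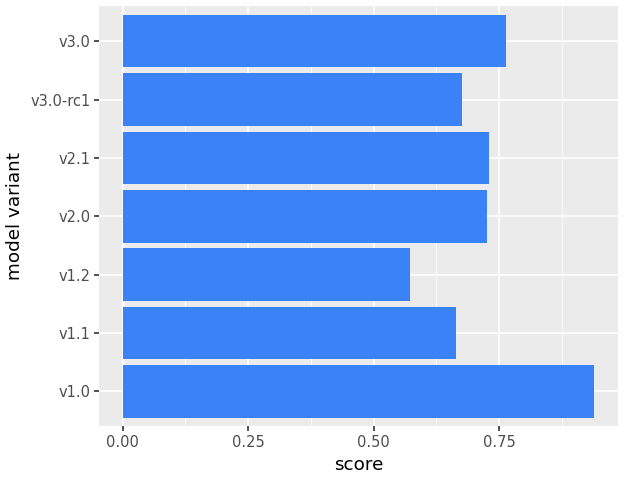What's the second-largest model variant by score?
Top 3: v1.0 ≈ 0.9, v3.0 ≈ 0.8, v2.1 ≈ 0.7.

v3.0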